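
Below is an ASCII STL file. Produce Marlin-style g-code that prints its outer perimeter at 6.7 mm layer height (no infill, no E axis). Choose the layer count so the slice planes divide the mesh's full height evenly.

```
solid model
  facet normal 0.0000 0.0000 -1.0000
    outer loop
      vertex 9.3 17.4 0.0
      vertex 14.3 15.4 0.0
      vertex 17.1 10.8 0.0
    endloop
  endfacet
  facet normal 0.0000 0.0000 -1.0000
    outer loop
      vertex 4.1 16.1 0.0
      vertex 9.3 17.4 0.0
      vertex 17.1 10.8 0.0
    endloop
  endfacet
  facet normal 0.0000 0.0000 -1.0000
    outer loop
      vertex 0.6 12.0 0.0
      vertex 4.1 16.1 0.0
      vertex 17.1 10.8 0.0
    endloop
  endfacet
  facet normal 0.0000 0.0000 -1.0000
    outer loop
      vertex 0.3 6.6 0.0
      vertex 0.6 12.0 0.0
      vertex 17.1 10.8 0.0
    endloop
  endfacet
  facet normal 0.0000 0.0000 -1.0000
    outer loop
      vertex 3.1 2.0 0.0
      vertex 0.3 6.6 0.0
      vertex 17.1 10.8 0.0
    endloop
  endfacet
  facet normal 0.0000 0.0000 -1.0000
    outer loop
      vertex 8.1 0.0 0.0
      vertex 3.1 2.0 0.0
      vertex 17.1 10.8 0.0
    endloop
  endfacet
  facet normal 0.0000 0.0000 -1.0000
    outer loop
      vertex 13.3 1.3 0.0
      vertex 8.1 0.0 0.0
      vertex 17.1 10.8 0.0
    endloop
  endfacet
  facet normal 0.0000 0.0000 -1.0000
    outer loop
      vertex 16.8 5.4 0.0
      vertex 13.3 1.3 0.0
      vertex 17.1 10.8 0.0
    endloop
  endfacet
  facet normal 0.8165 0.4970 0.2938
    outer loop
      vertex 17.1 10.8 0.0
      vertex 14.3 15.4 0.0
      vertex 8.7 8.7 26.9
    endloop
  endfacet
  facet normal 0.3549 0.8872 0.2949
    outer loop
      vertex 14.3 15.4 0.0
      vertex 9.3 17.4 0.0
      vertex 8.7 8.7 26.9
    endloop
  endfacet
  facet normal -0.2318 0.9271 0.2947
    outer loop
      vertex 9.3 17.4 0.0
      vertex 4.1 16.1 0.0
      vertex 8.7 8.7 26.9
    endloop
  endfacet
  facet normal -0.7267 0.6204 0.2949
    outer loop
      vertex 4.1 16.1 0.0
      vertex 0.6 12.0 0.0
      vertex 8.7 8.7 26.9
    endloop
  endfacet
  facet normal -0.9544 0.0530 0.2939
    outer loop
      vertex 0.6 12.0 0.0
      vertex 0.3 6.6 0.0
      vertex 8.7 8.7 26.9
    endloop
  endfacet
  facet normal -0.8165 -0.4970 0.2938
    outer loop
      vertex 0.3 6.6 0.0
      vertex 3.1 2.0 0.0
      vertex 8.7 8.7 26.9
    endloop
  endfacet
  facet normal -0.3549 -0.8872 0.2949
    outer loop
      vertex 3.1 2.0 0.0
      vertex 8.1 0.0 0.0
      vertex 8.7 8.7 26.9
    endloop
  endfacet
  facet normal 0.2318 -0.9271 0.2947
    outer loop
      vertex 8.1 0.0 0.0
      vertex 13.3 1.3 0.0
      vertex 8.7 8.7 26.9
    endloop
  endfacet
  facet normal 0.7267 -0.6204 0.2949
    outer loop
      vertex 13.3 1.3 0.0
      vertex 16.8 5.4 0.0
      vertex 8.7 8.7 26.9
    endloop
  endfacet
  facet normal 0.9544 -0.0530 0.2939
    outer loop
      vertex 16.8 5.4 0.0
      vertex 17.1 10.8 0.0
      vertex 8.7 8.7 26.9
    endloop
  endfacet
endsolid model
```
; perimeter-only toolpath
G21 ; units = mm
G90 ; absolute positioning
G28 ; home
; layer 1
G0 Z6.7
G0 X15.0 Y10.3
G1 X12.9 Y13.7
G1 X9.2 Y15.2
G1 X5.2 Y14.2
G1 X2.6 Y11.2
G1 X2.4 Y7.1
G1 X4.5 Y3.7
G1 X8.2 Y2.2
G1 X12.2 Y3.1
G1 X14.8 Y6.2
G1 X15.0 Y10.3
; layer 2
G0 Z13.4
G0 X12.9 Y9.8
G1 X11.5 Y12.1
G1 X9.0 Y13.0
G1 X6.4 Y12.4
G1 X4.6 Y10.3
G1 X4.5 Y7.6
G1 X5.9 Y5.3
G1 X8.4 Y4.3
G1 X11.0 Y5.0
G1 X12.8 Y7.0
G1 X12.9 Y9.8
; layer 3
G0 Z20.2
G0 X10.8 Y9.2
G1 X10.1 Y10.4
G1 X8.8 Y10.9
G1 X7.5 Y10.6
G1 X6.7 Y9.5
G1 X6.6 Y8.2
G1 X7.3 Y7.0
G1 X8.5 Y6.5
G1 X9.8 Y6.8
G1 X10.7 Y7.9
G1 X10.8 Y9.2
M2 ; end

The solid is a regular 10-sided pyramid, base circumscribed radius ≈ 8.7 mm, apex at z ≈ 26.9 mm. Slicing at Δz = 6.7 mm — 4 equal slices spanning the solid's height, so layer i sits at z = i·h/4 — gives 3 non-empty perimeters. Each is a 10-segment closed polygon; G0 lifts to the layer z and rapids to the start vertex, then G1 traces the edges. The cross-section shrinks linearly with z (the slice at the apex is degenerate and omitted).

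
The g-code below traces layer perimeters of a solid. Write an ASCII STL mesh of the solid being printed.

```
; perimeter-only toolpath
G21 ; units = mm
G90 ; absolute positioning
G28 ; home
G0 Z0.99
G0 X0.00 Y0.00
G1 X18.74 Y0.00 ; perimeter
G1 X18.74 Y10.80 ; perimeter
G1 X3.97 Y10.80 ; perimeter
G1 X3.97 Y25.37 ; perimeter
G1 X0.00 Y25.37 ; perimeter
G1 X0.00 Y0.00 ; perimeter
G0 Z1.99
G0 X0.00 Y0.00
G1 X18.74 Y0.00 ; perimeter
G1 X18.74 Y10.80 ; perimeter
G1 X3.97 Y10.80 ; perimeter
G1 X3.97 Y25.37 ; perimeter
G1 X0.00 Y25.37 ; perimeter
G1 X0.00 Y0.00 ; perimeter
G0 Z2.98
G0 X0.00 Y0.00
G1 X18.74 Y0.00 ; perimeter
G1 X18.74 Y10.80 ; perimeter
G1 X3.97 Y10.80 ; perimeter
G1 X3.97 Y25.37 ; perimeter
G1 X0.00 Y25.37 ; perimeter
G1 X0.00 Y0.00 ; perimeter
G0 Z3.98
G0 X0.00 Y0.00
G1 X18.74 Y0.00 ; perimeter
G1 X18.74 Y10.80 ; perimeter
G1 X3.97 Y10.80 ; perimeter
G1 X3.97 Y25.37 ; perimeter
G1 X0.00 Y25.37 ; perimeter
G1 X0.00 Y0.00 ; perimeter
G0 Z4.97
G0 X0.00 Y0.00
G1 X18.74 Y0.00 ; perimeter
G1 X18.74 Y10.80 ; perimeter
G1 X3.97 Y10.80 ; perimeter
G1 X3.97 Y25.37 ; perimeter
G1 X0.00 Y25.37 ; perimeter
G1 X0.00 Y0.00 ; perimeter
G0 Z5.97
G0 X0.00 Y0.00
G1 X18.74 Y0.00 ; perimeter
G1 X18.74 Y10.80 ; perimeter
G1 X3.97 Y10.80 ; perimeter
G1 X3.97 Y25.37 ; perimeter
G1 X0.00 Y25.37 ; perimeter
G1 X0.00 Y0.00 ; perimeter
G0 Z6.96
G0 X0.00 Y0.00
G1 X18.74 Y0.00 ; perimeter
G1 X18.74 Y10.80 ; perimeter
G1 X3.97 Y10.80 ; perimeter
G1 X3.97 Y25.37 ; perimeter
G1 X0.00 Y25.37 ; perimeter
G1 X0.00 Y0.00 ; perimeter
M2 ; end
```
solid part
  facet normal 0.0000 0.0000 -1.0000
    outer loop
      vertex 18.74 10.80 0.00
      vertex 18.74 0.00 0.00
      vertex 0.00 0.00 0.00
    endloop
  endfacet
  facet normal 0.0000 0.0000 -1.0000
    outer loop
      vertex 3.97 10.80 0.00
      vertex 18.74 10.80 0.00
      vertex 0.00 0.00 0.00
    endloop
  endfacet
  facet normal 0.0000 0.0000 -1.0000
    outer loop
      vertex 3.97 25.37 0.00
      vertex 3.97 10.80 0.00
      vertex 0.00 0.00 0.00
    endloop
  endfacet
  facet normal 0.0000 0.0000 -1.0000
    outer loop
      vertex 0.00 25.37 0.00
      vertex 3.97 25.37 0.00
      vertex 0.00 0.00 0.00
    endloop
  endfacet
  facet normal 0.0000 0.0000 1.0000
    outer loop
      vertex 0.00 0.00 6.96
      vertex 18.74 0.00 6.96
      vertex 18.74 10.80 6.96
    endloop
  endfacet
  facet normal 0.0000 0.0000 1.0000
    outer loop
      vertex 0.00 0.00 6.96
      vertex 18.74 10.80 6.96
      vertex 3.97 10.80 6.96
    endloop
  endfacet
  facet normal 0.0000 0.0000 1.0000
    outer loop
      vertex 0.00 0.00 6.96
      vertex 3.97 10.80 6.96
      vertex 3.97 25.37 6.96
    endloop
  endfacet
  facet normal 0.0000 0.0000 1.0000
    outer loop
      vertex 0.00 0.00 6.96
      vertex 3.97 25.37 6.96
      vertex 0.00 25.37 6.96
    endloop
  endfacet
  facet normal 0.0000 -1.0000 0.0000
    outer loop
      vertex 0.00 0.00 0.00
      vertex 18.74 0.00 0.00
      vertex 18.74 0.00 6.96
    endloop
  endfacet
  facet normal 0.0000 -1.0000 0.0000
    outer loop
      vertex 0.00 0.00 0.00
      vertex 18.74 0.00 6.96
      vertex 0.00 0.00 6.96
    endloop
  endfacet
  facet normal 1.0000 0.0000 0.0000
    outer loop
      vertex 18.74 0.00 0.00
      vertex 18.74 10.80 0.00
      vertex 18.74 10.80 6.96
    endloop
  endfacet
  facet normal 1.0000 0.0000 0.0000
    outer loop
      vertex 18.74 0.00 0.00
      vertex 18.74 10.80 6.96
      vertex 18.74 0.00 6.96
    endloop
  endfacet
  facet normal 0.0000 1.0000 0.0000
    outer loop
      vertex 18.74 10.80 0.00
      vertex 3.97 10.80 0.00
      vertex 3.97 10.80 6.96
    endloop
  endfacet
  facet normal 0.0000 1.0000 0.0000
    outer loop
      vertex 18.74 10.80 0.00
      vertex 3.97 10.80 6.96
      vertex 18.74 10.80 6.96
    endloop
  endfacet
  facet normal 1.0000 0.0000 0.0000
    outer loop
      vertex 3.97 10.80 0.00
      vertex 3.97 25.37 0.00
      vertex 3.97 25.37 6.96
    endloop
  endfacet
  facet normal 1.0000 0.0000 0.0000
    outer loop
      vertex 3.97 10.80 0.00
      vertex 3.97 25.37 6.96
      vertex 3.97 10.80 6.96
    endloop
  endfacet
  facet normal 0.0000 1.0000 0.0000
    outer loop
      vertex 3.97 25.37 0.00
      vertex 0.00 25.37 0.00
      vertex 0.00 25.37 6.96
    endloop
  endfacet
  facet normal 0.0000 1.0000 0.0000
    outer loop
      vertex 3.97 25.37 0.00
      vertex 0.00 25.37 6.96
      vertex 3.97 25.37 6.96
    endloop
  endfacet
  facet normal -1.0000 0.0000 0.0000
    outer loop
      vertex 0.00 25.37 0.00
      vertex 0.00 0.00 0.00
      vertex 0.00 0.00 6.96
    endloop
  endfacet
  facet normal -1.0000 0.0000 0.0000
    outer loop
      vertex 0.00 25.37 0.00
      vertex 0.00 0.00 6.96
      vertex 0.00 25.37 6.96
    endloop
  endfacet
endsolid part

The G0 Z moves step by Δz≈0.99 mm. Every layer's G1 loop is the same polygon, so the solid is a straight extrusion of it from z=0 to z≈6.96. Closing with flat bottom and top caps and triangulating gives 20 facets — an L-shaped prism: outer 18.7 × 25.4 mm, arm thicknesses ≈ 10.8 mm (horizontal) and 3.97 mm (vertical), extruded 6.96 mm in z.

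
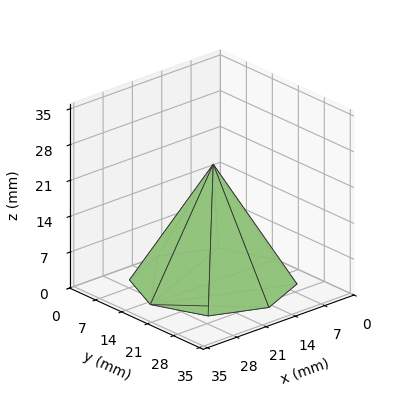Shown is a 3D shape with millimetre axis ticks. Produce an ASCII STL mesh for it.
Reading the render: the shape is a regular 8-sided pyramid, base circumscribed radius ≈ 15 mm, apex at z ≈ 23 mm (dimensions read to the nearest mm from the axis ticks). For the STL, each face is triangulated and given an outward normal.

solid part
  facet normal 0.0000 0.0000 -1.0000
    outer loop
      vertex 15.0 30.0 0.0
      vertex 25.6 25.6 0.0
      vertex 30.0 15.0 0.0
    endloop
  endfacet
  facet normal 0.0000 0.0000 -1.0000
    outer loop
      vertex 4.4 25.6 0.0
      vertex 15.0 30.0 0.0
      vertex 30.0 15.0 0.0
    endloop
  endfacet
  facet normal 0.0000 0.0000 -1.0000
    outer loop
      vertex 0.0 15.0 0.0
      vertex 4.4 25.6 0.0
      vertex 30.0 15.0 0.0
    endloop
  endfacet
  facet normal 0.0000 0.0000 -1.0000
    outer loop
      vertex 4.4 4.4 0.0
      vertex 0.0 15.0 0.0
      vertex 30.0 15.0 0.0
    endloop
  endfacet
  facet normal 0.0000 0.0000 -1.0000
    outer loop
      vertex 15.0 0.0 0.0
      vertex 4.4 4.4 0.0
      vertex 30.0 15.0 0.0
    endloop
  endfacet
  facet normal 0.0000 0.0000 -1.0000
    outer loop
      vertex 25.6 4.4 0.0
      vertex 15.0 0.0 0.0
      vertex 30.0 15.0 0.0
    endloop
  endfacet
  facet normal 0.7912 0.3284 0.5160
    outer loop
      vertex 30.0 15.0 0.0
      vertex 25.6 25.6 0.0
      vertex 15.0 15.0 23.0
    endloop
  endfacet
  facet normal 0.3284 0.7912 0.5160
    outer loop
      vertex 25.6 25.6 0.0
      vertex 15.0 30.0 0.0
      vertex 15.0 15.0 23.0
    endloop
  endfacet
  facet normal -0.3284 0.7912 0.5160
    outer loop
      vertex 15.0 30.0 0.0
      vertex 4.4 25.6 0.0
      vertex 15.0 15.0 23.0
    endloop
  endfacet
  facet normal -0.7912 0.3284 0.5160
    outer loop
      vertex 4.4 25.6 0.0
      vertex 0.0 15.0 0.0
      vertex 15.0 15.0 23.0
    endloop
  endfacet
  facet normal -0.7912 -0.3284 0.5160
    outer loop
      vertex 0.0 15.0 0.0
      vertex 4.4 4.4 0.0
      vertex 15.0 15.0 23.0
    endloop
  endfacet
  facet normal -0.3284 -0.7912 0.5160
    outer loop
      vertex 4.4 4.4 0.0
      vertex 15.0 0.0 0.0
      vertex 15.0 15.0 23.0
    endloop
  endfacet
  facet normal 0.3284 -0.7912 0.5160
    outer loop
      vertex 15.0 0.0 0.0
      vertex 25.6 4.4 0.0
      vertex 15.0 15.0 23.0
    endloop
  endfacet
  facet normal 0.7912 -0.3284 0.5160
    outer loop
      vertex 25.6 4.4 0.0
      vertex 30.0 15.0 0.0
      vertex 15.0 15.0 23.0
    endloop
  endfacet
endsolid part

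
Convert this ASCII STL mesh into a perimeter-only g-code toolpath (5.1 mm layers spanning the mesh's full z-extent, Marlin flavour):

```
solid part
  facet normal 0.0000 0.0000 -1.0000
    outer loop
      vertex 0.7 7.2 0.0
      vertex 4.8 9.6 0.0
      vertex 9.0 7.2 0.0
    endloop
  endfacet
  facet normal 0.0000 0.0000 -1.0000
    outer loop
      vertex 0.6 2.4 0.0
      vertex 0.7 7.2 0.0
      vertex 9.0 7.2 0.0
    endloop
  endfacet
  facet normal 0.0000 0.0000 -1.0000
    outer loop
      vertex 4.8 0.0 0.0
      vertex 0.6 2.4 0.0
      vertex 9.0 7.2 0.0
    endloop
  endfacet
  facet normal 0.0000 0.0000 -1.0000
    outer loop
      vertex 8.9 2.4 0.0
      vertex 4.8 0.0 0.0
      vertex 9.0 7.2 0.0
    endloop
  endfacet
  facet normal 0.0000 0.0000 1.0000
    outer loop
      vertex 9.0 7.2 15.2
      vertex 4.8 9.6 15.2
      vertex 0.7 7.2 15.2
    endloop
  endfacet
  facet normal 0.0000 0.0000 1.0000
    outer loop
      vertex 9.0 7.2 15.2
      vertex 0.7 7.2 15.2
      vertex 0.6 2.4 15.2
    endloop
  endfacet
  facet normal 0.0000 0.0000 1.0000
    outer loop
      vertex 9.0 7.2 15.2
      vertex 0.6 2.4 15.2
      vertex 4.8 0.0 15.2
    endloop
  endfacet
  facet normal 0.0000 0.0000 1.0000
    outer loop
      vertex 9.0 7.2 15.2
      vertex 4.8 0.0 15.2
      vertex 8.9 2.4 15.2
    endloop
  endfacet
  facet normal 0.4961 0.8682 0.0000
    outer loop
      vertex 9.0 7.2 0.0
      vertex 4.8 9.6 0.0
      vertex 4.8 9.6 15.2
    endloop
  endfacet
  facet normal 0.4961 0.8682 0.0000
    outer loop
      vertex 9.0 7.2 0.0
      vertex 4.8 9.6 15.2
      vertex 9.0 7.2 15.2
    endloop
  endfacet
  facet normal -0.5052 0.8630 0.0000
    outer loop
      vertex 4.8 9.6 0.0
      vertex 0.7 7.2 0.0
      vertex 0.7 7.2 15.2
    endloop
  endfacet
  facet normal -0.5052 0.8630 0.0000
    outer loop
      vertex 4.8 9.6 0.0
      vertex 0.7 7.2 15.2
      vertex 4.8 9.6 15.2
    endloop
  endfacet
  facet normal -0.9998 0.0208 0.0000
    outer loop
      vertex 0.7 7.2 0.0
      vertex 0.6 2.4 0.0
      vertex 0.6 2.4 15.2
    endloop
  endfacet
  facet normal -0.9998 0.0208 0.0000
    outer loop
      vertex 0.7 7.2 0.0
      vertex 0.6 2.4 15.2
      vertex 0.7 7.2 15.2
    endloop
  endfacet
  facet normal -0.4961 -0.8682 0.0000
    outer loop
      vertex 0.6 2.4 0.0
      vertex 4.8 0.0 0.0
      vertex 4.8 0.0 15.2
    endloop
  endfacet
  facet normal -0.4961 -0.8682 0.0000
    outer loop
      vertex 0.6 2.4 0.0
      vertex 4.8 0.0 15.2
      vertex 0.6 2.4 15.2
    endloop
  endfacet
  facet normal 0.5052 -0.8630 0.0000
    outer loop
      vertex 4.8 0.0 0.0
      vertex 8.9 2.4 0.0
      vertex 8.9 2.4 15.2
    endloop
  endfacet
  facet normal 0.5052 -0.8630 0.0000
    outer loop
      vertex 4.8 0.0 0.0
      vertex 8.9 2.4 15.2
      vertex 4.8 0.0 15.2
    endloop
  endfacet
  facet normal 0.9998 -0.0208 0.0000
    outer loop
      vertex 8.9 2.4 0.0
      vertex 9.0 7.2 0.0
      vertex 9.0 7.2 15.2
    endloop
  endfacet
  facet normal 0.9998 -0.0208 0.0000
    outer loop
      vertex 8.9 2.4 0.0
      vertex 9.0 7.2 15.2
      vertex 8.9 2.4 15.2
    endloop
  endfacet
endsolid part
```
; perimeter-only toolpath
G21 ; units = mm
G90 ; absolute positioning
G28 ; home
; layer 1
G0 Z5.1
G0 X9.0 Y7.2
G1 X4.8 Y9.6
G1 X0.7 Y7.2
G1 X0.6 Y2.4
G1 X4.8 Y0.0
G1 X8.9 Y2.4
G1 X9.0 Y7.2
; layer 2
G0 Z10.1
G0 X9.0 Y7.2
G1 X4.8 Y9.6
G1 X0.7 Y7.2
G1 X0.6 Y2.4
G1 X4.8 Y0.0
G1 X8.9 Y2.4
G1 X9.0 Y7.2
; layer 3
G0 Z15.2
G0 X9.0 Y7.2
G1 X4.8 Y9.6
G1 X0.7 Y7.2
G1 X0.6 Y2.4
G1 X4.8 Y0.0
G1 X8.9 Y2.4
G1 X9.0 Y7.2
M2 ; end

The solid is a regular 6-sided prism (a cylinder approximated with 6 flat sides), circumscribed radius ≈ 4.8 mm, height ≈ 15.2 mm. Slicing at Δz = 5.1 mm — 3 equal slices spanning the solid's height, so layer i sits at z = i·h/3 — gives 3 non-empty perimeters. Each is a 6-segment closed polygon; G0 lifts to the layer z and rapids to the start vertex, then G1 traces the edges.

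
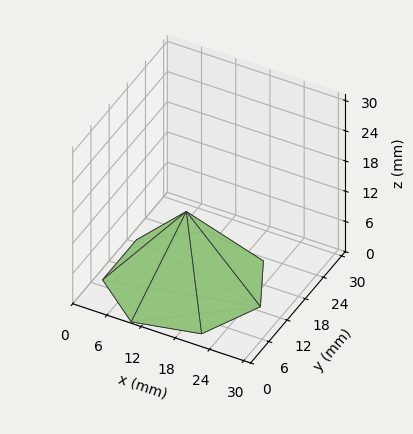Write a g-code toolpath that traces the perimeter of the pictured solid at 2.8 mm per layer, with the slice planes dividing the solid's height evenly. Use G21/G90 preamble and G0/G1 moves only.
Reading the render: the shape is a regular 7-sided pyramid, base circumscribed radius ≈ 13 mm, apex at z ≈ 14 mm (dimensions read to the nearest mm from the axis ticks). For the g-code, the solid's height is divided into equal slices at the stated Δz and each level perimeter traced with G1 moves after a G0 lift.

; perimeter-only toolpath
G21 ; units = mm
G90 ; absolute positioning
G28 ; home
; layer 1
G0 Z2.8
G0 X23.4 Y13.0
G1 X19.5 Y21.2
G1 X10.7 Y23.2
G1 X3.6 Y17.5
G1 X3.6 Y8.5
G1 X10.7 Y2.8
G1 X19.5 Y4.8
G1 X23.4 Y13.0
; layer 2
G0 Z5.6
G0 X20.8 Y13.0
G1 X17.9 Y19.1
G1 X11.3 Y20.6
G1 X6.0 Y16.4
G1 X6.0 Y9.6
G1 X11.3 Y5.4
G1 X17.9 Y6.9
G1 X20.8 Y13.0
; layer 3
G0 Z8.4
G0 X18.2 Y13.0
G1 X16.2 Y17.1
G1 X11.8 Y18.1
G1 X8.3 Y15.2
G1 X8.3 Y10.8
G1 X11.8 Y7.9
G1 X16.2 Y8.9
G1 X18.2 Y13.0
; layer 4
G0 Z11.2
G0 X15.6 Y13.0
G1 X14.6 Y15.0
G1 X12.4 Y15.5
G1 X10.7 Y14.1
G1 X10.7 Y11.9
G1 X12.4 Y10.5
G1 X14.6 Y11.0
G1 X15.6 Y13.0
M2 ; end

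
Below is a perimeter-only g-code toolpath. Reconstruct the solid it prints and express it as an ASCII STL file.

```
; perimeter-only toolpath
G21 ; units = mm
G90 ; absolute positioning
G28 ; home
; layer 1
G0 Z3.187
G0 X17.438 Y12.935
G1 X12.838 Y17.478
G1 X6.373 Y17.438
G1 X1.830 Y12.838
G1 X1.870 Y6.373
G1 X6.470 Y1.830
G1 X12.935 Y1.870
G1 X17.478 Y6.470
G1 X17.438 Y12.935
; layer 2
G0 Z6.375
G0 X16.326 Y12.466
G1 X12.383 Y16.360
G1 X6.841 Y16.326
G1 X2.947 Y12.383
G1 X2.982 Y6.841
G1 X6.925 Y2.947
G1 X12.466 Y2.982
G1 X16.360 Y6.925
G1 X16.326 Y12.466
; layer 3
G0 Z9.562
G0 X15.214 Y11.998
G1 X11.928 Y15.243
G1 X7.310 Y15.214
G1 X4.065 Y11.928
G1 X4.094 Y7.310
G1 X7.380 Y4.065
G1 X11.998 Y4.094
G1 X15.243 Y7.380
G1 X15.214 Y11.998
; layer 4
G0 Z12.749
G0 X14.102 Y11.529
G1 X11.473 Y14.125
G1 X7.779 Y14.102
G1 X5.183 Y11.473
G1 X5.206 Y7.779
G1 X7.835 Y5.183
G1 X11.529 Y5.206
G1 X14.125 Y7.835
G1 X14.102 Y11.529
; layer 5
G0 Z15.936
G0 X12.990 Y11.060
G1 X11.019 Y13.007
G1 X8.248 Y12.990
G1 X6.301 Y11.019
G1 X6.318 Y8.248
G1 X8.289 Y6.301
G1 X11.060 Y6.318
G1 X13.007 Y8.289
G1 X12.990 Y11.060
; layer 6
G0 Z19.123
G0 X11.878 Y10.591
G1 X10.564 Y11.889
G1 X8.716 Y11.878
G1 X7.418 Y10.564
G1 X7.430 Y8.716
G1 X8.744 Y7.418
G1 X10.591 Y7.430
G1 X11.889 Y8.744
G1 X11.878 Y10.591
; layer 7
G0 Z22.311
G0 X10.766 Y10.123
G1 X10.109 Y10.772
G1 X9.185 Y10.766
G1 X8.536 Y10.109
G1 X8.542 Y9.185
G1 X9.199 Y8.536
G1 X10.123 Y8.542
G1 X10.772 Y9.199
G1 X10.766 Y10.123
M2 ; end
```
solid part
  facet normal 0.0000 0.0000 -1.0000
    outer loop
      vertex 5.904 18.550 0.000
      vertex 13.293 18.596 0.000
      vertex 18.550 13.404 0.000
    endloop
  endfacet
  facet normal 0.0000 0.0000 -1.0000
    outer loop
      vertex 0.712 13.293 0.000
      vertex 5.904 18.550 0.000
      vertex 18.550 13.404 0.000
    endloop
  endfacet
  facet normal 0.0000 0.0000 -1.0000
    outer loop
      vertex 0.758 5.904 0.000
      vertex 0.712 13.293 0.000
      vertex 18.550 13.404 0.000
    endloop
  endfacet
  facet normal 0.0000 0.0000 -1.0000
    outer loop
      vertex 6.015 0.712 0.000
      vertex 0.758 5.904 0.000
      vertex 18.550 13.404 0.000
    endloop
  endfacet
  facet normal 0.0000 0.0000 -1.0000
    outer loop
      vertex 13.404 0.758 0.000
      vertex 6.015 0.712 0.000
      vertex 18.550 13.404 0.000
    endloop
  endfacet
  facet normal 0.0000 0.0000 -1.0000
    outer loop
      vertex 18.596 6.015 0.000
      vertex 13.404 0.758 0.000
      vertex 18.550 13.404 0.000
    endloop
  endfacet
  facet normal 0.6633 0.6716 0.3302
    outer loop
      vertex 18.550 13.404 0.000
      vertex 13.293 18.596 0.000
      vertex 9.654 9.654 25.498
    endloop
  endfacet
  facet normal -0.0059 0.9439 0.3302
    outer loop
      vertex 13.293 18.596 0.000
      vertex 5.904 18.550 0.000
      vertex 9.654 9.654 25.498
    endloop
  endfacet
  facet normal -0.6716 0.6633 0.3302
    outer loop
      vertex 5.904 18.550 0.000
      vertex 0.712 13.293 0.000
      vertex 9.654 9.654 25.498
    endloop
  endfacet
  facet normal -0.9439 -0.0059 0.3302
    outer loop
      vertex 0.712 13.293 0.000
      vertex 0.758 5.904 0.000
      vertex 9.654 9.654 25.498
    endloop
  endfacet
  facet normal -0.6633 -0.6716 0.3302
    outer loop
      vertex 0.758 5.904 0.000
      vertex 6.015 0.712 0.000
      vertex 9.654 9.654 25.498
    endloop
  endfacet
  facet normal 0.0059 -0.9439 0.3302
    outer loop
      vertex 6.015 0.712 0.000
      vertex 13.404 0.758 0.000
      vertex 9.654 9.654 25.498
    endloop
  endfacet
  facet normal 0.6716 -0.6633 0.3302
    outer loop
      vertex 13.404 0.758 0.000
      vertex 18.596 6.015 0.000
      vertex 9.654 9.654 25.498
    endloop
  endfacet
  facet normal 0.9439 0.0059 0.3302
    outer loop
      vertex 18.596 6.015 0.000
      vertex 18.550 13.404 0.000
      vertex 9.654 9.654 25.498
    endloop
  endfacet
endsolid part

The G0 Z moves step by Δz≈3.187 mm. The G1 loops shrink linearly with z, so the solid tapers from its base footprint up to z≈25.5. Closing with a flat bottom cap and the tapered top and triangulating gives 14 facets — a regular 8-sided pyramid, base circumscribed radius ≈ 9.65 mm, apex at z ≈ 25.5 mm.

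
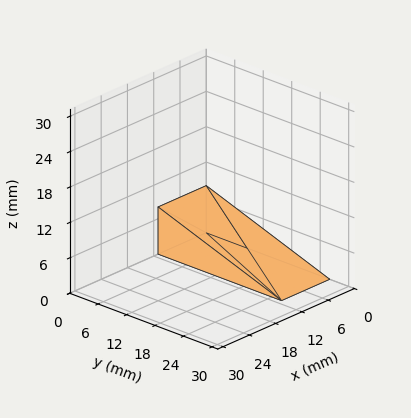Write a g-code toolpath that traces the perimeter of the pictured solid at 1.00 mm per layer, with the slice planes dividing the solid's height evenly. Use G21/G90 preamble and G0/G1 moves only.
Reading the render: the shape is a wedge (ramp): 11 × 26 mm base, rising to 8 mm along the y=0 edge and sloping linearly to z=0 at y=26 (dimensions read to the nearest mm from the axis ticks). For the g-code, the solid's height is divided into equal slices at the stated Δz and each level perimeter traced with G1 moves after a G0 lift.

; perimeter-only toolpath
G21 ; units = mm
G90 ; absolute positioning
G28 ; home
; layer 1
G0 Z1.00
G0 X0.00 Y0.00
G1 X11.00 Y0.00
G1 X11.00 Y22.75
G1 X0.00 Y22.75
G1 X0.00 Y0.00
; layer 2
G0 Z2.00
G0 X0.00 Y0.00
G1 X11.00 Y0.00
G1 X11.00 Y19.50
G1 X0.00 Y19.50
G1 X0.00 Y0.00
; layer 3
G0 Z3.00
G0 X0.00 Y0.00
G1 X11.00 Y0.00
G1 X11.00 Y16.25
G1 X0.00 Y16.25
G1 X0.00 Y0.00
; layer 4
G0 Z4.00
G0 X0.00 Y0.00
G1 X11.00 Y0.00
G1 X11.00 Y13.00
G1 X0.00 Y13.00
G1 X0.00 Y0.00
; layer 5
G0 Z5.00
G0 X0.00 Y0.00
G1 X11.00 Y0.00
G1 X11.00 Y9.75
G1 X0.00 Y9.75
G1 X0.00 Y0.00
; layer 6
G0 Z6.00
G0 X0.00 Y0.00
G1 X11.00 Y0.00
G1 X11.00 Y6.50
G1 X0.00 Y6.50
G1 X0.00 Y0.00
; layer 7
G0 Z7.00
G0 X0.00 Y0.00
G1 X11.00 Y0.00
G1 X11.00 Y3.25
G1 X0.00 Y3.25
G1 X0.00 Y0.00
M2 ; end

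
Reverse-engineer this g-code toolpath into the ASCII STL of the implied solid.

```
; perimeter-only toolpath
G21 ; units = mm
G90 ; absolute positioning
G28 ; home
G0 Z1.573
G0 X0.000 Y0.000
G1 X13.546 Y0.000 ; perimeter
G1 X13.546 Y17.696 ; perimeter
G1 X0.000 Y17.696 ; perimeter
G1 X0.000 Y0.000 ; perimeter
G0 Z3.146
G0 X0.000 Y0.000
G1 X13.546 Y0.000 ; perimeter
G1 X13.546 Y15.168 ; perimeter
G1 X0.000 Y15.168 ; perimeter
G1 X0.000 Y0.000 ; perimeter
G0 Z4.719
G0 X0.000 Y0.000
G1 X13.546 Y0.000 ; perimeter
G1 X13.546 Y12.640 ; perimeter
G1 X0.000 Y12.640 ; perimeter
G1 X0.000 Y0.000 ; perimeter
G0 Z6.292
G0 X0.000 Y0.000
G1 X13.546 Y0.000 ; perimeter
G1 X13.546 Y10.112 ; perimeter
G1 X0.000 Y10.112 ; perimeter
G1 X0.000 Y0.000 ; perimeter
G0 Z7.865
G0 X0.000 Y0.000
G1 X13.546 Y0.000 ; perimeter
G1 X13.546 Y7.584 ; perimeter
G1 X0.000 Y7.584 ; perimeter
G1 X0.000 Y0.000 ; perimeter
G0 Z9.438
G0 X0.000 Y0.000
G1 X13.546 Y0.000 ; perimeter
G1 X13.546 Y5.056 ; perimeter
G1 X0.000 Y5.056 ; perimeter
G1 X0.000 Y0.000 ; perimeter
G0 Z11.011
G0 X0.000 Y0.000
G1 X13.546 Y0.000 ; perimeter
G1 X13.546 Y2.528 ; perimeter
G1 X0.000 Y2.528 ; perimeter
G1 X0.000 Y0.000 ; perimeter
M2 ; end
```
solid part
  facet normal 0.0000 0.0000 -1.0000
    outer loop
      vertex 13.546 20.224 0.000
      vertex 13.546 0.000 0.000
      vertex 0.000 0.000 0.000
    endloop
  endfacet
  facet normal 0.0000 0.0000 -1.0000
    outer loop
      vertex 0.000 20.224 0.000
      vertex 13.546 20.224 0.000
      vertex 0.000 0.000 0.000
    endloop
  endfacet
  facet normal 0.0000 -1.0000 0.0000
    outer loop
      vertex 0.000 0.000 0.000
      vertex 13.546 0.000 0.000
      vertex 13.546 0.000 12.584
    endloop
  endfacet
  facet normal 0.0000 -1.0000 0.0000
    outer loop
      vertex 0.000 0.000 0.000
      vertex 13.546 0.000 12.584
      vertex 0.000 0.000 12.584
    endloop
  endfacet
  facet normal 0.0000 0.5283 0.8491
    outer loop
      vertex 0.000 0.000 12.584
      vertex 13.546 0.000 12.584
      vertex 13.546 20.224 0.000
    endloop
  endfacet
  facet normal 0.0000 0.5283 0.8491
    outer loop
      vertex 0.000 0.000 12.584
      vertex 13.546 20.224 0.000
      vertex 0.000 20.224 0.000
    endloop
  endfacet
  facet normal -1.0000 0.0000 0.0000
    outer loop
      vertex 0.000 0.000 12.584
      vertex 0.000 20.224 0.000
      vertex 0.000 0.000 0.000
    endloop
  endfacet
  facet normal 1.0000 0.0000 0.0000
    outer loop
      vertex 13.546 0.000 0.000
      vertex 13.546 20.224 0.000
      vertex 13.546 0.000 12.584
    endloop
  endfacet
endsolid part

The G0 Z moves step by Δz≈1.573 mm. The G1 loops shrink linearly with z, so the solid tapers from its base footprint up to z≈12.6. Closing with a flat bottom cap and the tapered top and triangulating gives 8 facets — a wedge (ramp): 13.5 × 20.2 mm base, rising to 12.6 mm along the y=0 edge and sloping linearly to z=0 at y=20.2.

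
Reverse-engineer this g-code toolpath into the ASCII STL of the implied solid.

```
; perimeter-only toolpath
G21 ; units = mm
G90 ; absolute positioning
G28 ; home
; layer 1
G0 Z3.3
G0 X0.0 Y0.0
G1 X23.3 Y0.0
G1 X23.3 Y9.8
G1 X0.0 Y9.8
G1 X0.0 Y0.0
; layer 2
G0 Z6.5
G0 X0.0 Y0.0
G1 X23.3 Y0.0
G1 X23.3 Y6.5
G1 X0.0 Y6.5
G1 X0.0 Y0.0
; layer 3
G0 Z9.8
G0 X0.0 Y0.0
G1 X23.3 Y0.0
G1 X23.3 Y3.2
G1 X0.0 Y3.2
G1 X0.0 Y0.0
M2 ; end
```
solid part
  facet normal 0.0000 0.0000 -1.0000
    outer loop
      vertex 23.3 13.0 0.0
      vertex 23.3 0.0 0.0
      vertex 0.0 0.0 0.0
    endloop
  endfacet
  facet normal 0.0000 0.0000 -1.0000
    outer loop
      vertex 0.0 13.0 0.0
      vertex 23.3 13.0 0.0
      vertex 0.0 0.0 0.0
    endloop
  endfacet
  facet normal 0.0000 -1.0000 0.0000
    outer loop
      vertex 0.0 0.0 0.0
      vertex 23.3 0.0 0.0
      vertex 23.3 0.0 13.1
    endloop
  endfacet
  facet normal 0.0000 -1.0000 0.0000
    outer loop
      vertex 0.0 0.0 0.0
      vertex 23.3 0.0 13.1
      vertex 0.0 0.0 13.1
    endloop
  endfacet
  facet normal 0.0000 0.7098 0.7044
    outer loop
      vertex 0.0 0.0 13.1
      vertex 23.3 0.0 13.1
      vertex 23.3 13.0 0.0
    endloop
  endfacet
  facet normal 0.0000 0.7098 0.7044
    outer loop
      vertex 0.0 0.0 13.1
      vertex 23.3 13.0 0.0
      vertex 0.0 13.0 0.0
    endloop
  endfacet
  facet normal -1.0000 0.0000 0.0000
    outer loop
      vertex 0.0 0.0 13.1
      vertex 0.0 13.0 0.0
      vertex 0.0 0.0 0.0
    endloop
  endfacet
  facet normal 1.0000 0.0000 0.0000
    outer loop
      vertex 23.3 0.0 0.0
      vertex 23.3 13.0 0.0
      vertex 23.3 0.0 13.1
    endloop
  endfacet
endsolid part

The G0 Z moves step by Δz≈3.3 mm. The G1 loops shrink linearly with z, so the solid tapers from its base footprint up to z≈13.1. Closing with a flat bottom cap and the tapered top and triangulating gives 8 facets — a wedge (ramp): 23.3 × 13 mm base, rising to 13.1 mm along the y=0 edge and sloping linearly to z=0 at y=13.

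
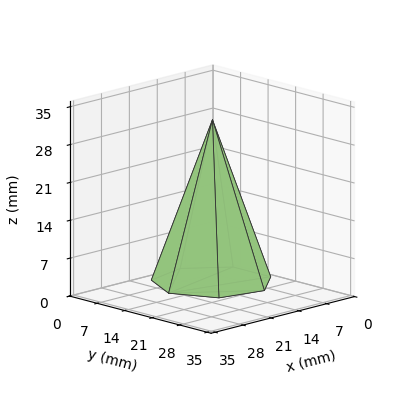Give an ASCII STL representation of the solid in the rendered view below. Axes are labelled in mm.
Reading the render: the shape is a regular 7-sided pyramid, base circumscribed radius ≈ 11 mm, apex at z ≈ 30 mm (dimensions read to the nearest mm from the axis ticks). For the STL, each face is triangulated and given an outward normal.

solid part
  facet normal 0.0000 0.0000 -1.0000
    outer loop
      vertex 8.55 21.72 0.00
      vertex 17.86 19.60 0.00
      vertex 22.00 11.00 0.00
    endloop
  endfacet
  facet normal 0.0000 0.0000 -1.0000
    outer loop
      vertex 1.09 15.77 0.00
      vertex 8.55 21.72 0.00
      vertex 22.00 11.00 0.00
    endloop
  endfacet
  facet normal 0.0000 0.0000 -1.0000
    outer loop
      vertex 1.09 6.23 0.00
      vertex 1.09 15.77 0.00
      vertex 22.00 11.00 0.00
    endloop
  endfacet
  facet normal 0.0000 0.0000 -1.0000
    outer loop
      vertex 8.55 0.28 0.00
      vertex 1.09 6.23 0.00
      vertex 22.00 11.00 0.00
    endloop
  endfacet
  facet normal 0.0000 0.0000 -1.0000
    outer loop
      vertex 17.86 2.40 0.00
      vertex 8.55 0.28 0.00
      vertex 22.00 11.00 0.00
    endloop
  endfacet
  facet normal 0.8555 0.4119 0.3137
    outer loop
      vertex 22.00 11.00 0.00
      vertex 17.86 19.60 0.00
      vertex 11.00 11.00 30.00
    endloop
  endfacet
  facet normal 0.2108 0.9258 0.3136
    outer loop
      vertex 17.86 19.60 0.00
      vertex 8.55 21.72 0.00
      vertex 11.00 11.00 30.00
    endloop
  endfacet
  facet normal -0.5921 0.7423 0.3136
    outer loop
      vertex 8.55 21.72 0.00
      vertex 1.09 15.77 0.00
      vertex 11.00 11.00 30.00
    endloop
  endfacet
  facet normal -0.9495 0.0000 0.3137
    outer loop
      vertex 1.09 15.77 0.00
      vertex 1.09 6.23 0.00
      vertex 11.00 11.00 30.00
    endloop
  endfacet
  facet normal -0.5921 -0.7423 0.3136
    outer loop
      vertex 1.09 6.23 0.00
      vertex 8.55 0.28 0.00
      vertex 11.00 11.00 30.00
    endloop
  endfacet
  facet normal 0.2108 -0.9258 0.3136
    outer loop
      vertex 8.55 0.28 0.00
      vertex 17.86 2.40 0.00
      vertex 11.00 11.00 30.00
    endloop
  endfacet
  facet normal 0.8555 -0.4119 0.3137
    outer loop
      vertex 17.86 2.40 0.00
      vertex 22.00 11.00 0.00
      vertex 11.00 11.00 30.00
    endloop
  endfacet
endsolid part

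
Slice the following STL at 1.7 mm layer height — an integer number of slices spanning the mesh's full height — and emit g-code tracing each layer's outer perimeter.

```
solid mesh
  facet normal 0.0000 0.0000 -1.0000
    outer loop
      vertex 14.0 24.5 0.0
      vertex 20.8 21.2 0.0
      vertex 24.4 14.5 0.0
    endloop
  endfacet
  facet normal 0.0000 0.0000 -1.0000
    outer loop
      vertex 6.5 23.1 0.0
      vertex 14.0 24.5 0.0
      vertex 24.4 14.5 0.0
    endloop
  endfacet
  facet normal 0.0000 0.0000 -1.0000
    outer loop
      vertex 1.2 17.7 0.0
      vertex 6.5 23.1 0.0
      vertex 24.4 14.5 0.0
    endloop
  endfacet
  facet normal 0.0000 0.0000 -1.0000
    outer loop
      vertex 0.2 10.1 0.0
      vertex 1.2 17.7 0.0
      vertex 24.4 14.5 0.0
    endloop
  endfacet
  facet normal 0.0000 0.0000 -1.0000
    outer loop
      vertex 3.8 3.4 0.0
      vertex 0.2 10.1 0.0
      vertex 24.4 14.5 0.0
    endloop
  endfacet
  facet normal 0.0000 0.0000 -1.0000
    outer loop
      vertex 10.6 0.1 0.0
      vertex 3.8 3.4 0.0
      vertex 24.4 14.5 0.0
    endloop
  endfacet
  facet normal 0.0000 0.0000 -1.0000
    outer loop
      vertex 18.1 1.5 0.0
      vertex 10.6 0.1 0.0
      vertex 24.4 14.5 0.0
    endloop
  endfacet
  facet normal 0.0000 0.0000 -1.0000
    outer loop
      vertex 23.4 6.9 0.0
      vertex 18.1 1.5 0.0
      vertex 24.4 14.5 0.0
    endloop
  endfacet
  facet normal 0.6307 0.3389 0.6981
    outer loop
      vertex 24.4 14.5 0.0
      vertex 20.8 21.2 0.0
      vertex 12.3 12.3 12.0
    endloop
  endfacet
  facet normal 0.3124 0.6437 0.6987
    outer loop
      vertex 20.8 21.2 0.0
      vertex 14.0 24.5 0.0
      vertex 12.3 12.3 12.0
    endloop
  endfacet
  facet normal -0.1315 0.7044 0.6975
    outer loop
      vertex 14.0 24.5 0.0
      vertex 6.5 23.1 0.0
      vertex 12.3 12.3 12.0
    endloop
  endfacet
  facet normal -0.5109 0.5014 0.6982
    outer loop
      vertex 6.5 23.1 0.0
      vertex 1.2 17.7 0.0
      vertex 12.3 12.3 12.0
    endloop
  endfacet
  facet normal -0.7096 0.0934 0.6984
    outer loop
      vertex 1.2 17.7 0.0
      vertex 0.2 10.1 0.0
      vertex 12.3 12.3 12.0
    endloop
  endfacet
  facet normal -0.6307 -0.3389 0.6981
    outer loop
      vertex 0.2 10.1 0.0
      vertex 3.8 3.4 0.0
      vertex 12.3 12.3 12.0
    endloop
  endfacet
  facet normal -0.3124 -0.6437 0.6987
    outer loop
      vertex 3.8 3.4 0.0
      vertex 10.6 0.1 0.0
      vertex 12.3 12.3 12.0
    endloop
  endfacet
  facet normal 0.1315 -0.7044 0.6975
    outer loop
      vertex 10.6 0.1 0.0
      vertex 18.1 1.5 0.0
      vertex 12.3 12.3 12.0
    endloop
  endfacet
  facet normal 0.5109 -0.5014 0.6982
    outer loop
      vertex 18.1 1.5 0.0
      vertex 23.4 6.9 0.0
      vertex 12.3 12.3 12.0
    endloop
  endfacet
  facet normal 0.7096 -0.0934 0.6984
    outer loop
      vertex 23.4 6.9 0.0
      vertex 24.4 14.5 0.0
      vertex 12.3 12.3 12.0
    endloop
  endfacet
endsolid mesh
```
; perimeter-only toolpath
G21 ; units = mm
G90 ; absolute positioning
G28 ; home
; layer 1
G0 Z1.7
G0 X22.7 Y14.2
G1 X19.6 Y19.9
G1 X13.8 Y22.8
G1 X7.3 Y21.6
G1 X2.8 Y16.9
G1 X1.9 Y10.4
G1 X5.0 Y4.7
G1 X10.8 Y1.8
G1 X17.3 Y3.0
G1 X21.8 Y7.7
G1 X22.7 Y14.2
; layer 2
G0 Z3.4
G0 X20.9 Y13.9
G1 X18.4 Y18.7
G1 X13.5 Y21.0
G1 X8.2 Y20.0
G1 X4.4 Y16.2
G1 X3.7 Y10.7
G1 X6.2 Y5.9
G1 X11.1 Y3.6
G1 X16.4 Y4.6
G1 X20.2 Y8.4
G1 X20.9 Y13.9
; layer 3
G0 Z5.1
G0 X19.2 Y13.6
G1 X17.2 Y17.4
G1 X13.3 Y19.3
G1 X9.0 Y18.5
G1 X6.0 Y15.4
G1 X5.4 Y11.0
G1 X7.4 Y7.2
G1 X11.3 Y5.3
G1 X15.6 Y6.1
G1 X18.6 Y9.2
G1 X19.2 Y13.6
; layer 4
G0 Z6.9
G0 X17.5 Y13.2
G1 X15.9 Y16.1
G1 X13.0 Y17.5
G1 X9.8 Y16.9
G1 X7.5 Y14.6
G1 X7.1 Y11.4
G1 X8.7 Y8.5
G1 X11.6 Y7.1
G1 X14.8 Y7.7
G1 X17.1 Y10.0
G1 X17.5 Y13.2
; layer 5
G0 Z8.6
G0 X15.8 Y12.9
G1 X14.7 Y14.8
G1 X12.8 Y15.8
G1 X10.6 Y15.4
G1 X9.1 Y13.8
G1 X8.8 Y11.7
G1 X9.9 Y9.8
G1 X11.8 Y8.8
G1 X14.0 Y9.2
G1 X15.5 Y10.8
G1 X15.8 Y12.9
; layer 6
G0 Z10.3
G0 X14.0 Y12.6
G1 X13.5 Y13.6
G1 X12.5 Y14.0
G1 X11.5 Y13.8
G1 X10.7 Y13.1
G1 X10.6 Y12.0
G1 X11.1 Y11.0
G1 X12.1 Y10.6
G1 X13.1 Y10.8
G1 X13.9 Y11.5
G1 X14.0 Y12.6
M2 ; end

The solid is a regular 10-sided pyramid, base circumscribed radius ≈ 12.3 mm, apex at z ≈ 12 mm. Slicing at Δz = 1.7 mm — 7 equal slices spanning the solid's height, so layer i sits at z = i·h/7 — gives 6 non-empty perimeters. Each is a 10-segment closed polygon; G0 lifts to the layer z and rapids to the start vertex, then G1 traces the edges. The cross-section shrinks linearly with z (the slice at the apex is degenerate and omitted).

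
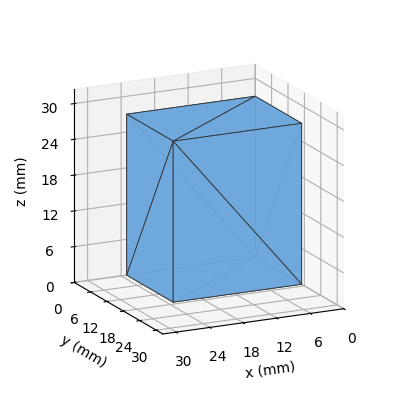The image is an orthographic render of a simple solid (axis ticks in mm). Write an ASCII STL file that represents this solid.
Reading the render: the shape is a rectangular box, roughly 23 × 17 mm footprint and 27 mm tall (dimensions read to the nearest mm from the axis ticks). For the STL, each face is triangulated and given an outward normal.

solid part
  facet normal 0.0000 0.0000 -1.0000
    outer loop
      vertex 23.00 17.00 0.00
      vertex 23.00 0.00 0.00
      vertex 0.00 0.00 0.00
    endloop
  endfacet
  facet normal 0.0000 0.0000 -1.0000
    outer loop
      vertex 0.00 17.00 0.00
      vertex 23.00 17.00 0.00
      vertex 0.00 0.00 0.00
    endloop
  endfacet
  facet normal 0.0000 0.0000 1.0000
    outer loop
      vertex 0.00 0.00 27.00
      vertex 23.00 0.00 27.00
      vertex 23.00 17.00 27.00
    endloop
  endfacet
  facet normal 0.0000 0.0000 1.0000
    outer loop
      vertex 0.00 0.00 27.00
      vertex 23.00 17.00 27.00
      vertex 0.00 17.00 27.00
    endloop
  endfacet
  facet normal 0.0000 -1.0000 0.0000
    outer loop
      vertex 0.00 0.00 0.00
      vertex 23.00 0.00 0.00
      vertex 23.00 0.00 27.00
    endloop
  endfacet
  facet normal 0.0000 -1.0000 0.0000
    outer loop
      vertex 0.00 0.00 0.00
      vertex 23.00 0.00 27.00
      vertex 0.00 0.00 27.00
    endloop
  endfacet
  facet normal 0.0000 1.0000 0.0000
    outer loop
      vertex 23.00 17.00 27.00
      vertex 23.00 17.00 0.00
      vertex 0.00 17.00 0.00
    endloop
  endfacet
  facet normal 0.0000 1.0000 0.0000
    outer loop
      vertex 0.00 17.00 27.00
      vertex 23.00 17.00 27.00
      vertex 0.00 17.00 0.00
    endloop
  endfacet
  facet normal -1.0000 0.0000 0.0000
    outer loop
      vertex 0.00 17.00 27.00
      vertex 0.00 17.00 0.00
      vertex 0.00 0.00 0.00
    endloop
  endfacet
  facet normal -1.0000 0.0000 0.0000
    outer loop
      vertex 0.00 0.00 27.00
      vertex 0.00 17.00 27.00
      vertex 0.00 0.00 0.00
    endloop
  endfacet
  facet normal 1.0000 0.0000 0.0000
    outer loop
      vertex 23.00 0.00 0.00
      vertex 23.00 17.00 0.00
      vertex 23.00 17.00 27.00
    endloop
  endfacet
  facet normal 1.0000 0.0000 0.0000
    outer loop
      vertex 23.00 0.00 0.00
      vertex 23.00 17.00 27.00
      vertex 23.00 0.00 27.00
    endloop
  endfacet
endsolid part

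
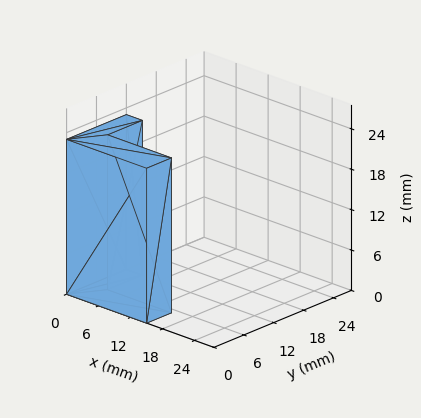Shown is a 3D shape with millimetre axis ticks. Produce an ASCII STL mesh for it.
Reading the render: the shape is an L-shaped prism: outer 15 × 12 mm, arm thicknesses ≈ 5 mm (horizontal) and 3 mm (vertical), extruded 23 mm in z (dimensions read to the nearest mm from the axis ticks). For the STL, each face is triangulated and given an outward normal.

solid part
  facet normal 0.0000 0.0000 -1.0000
    outer loop
      vertex 15.0 5.0 0.0
      vertex 15.0 0.0 0.0
      vertex 0.0 0.0 0.0
    endloop
  endfacet
  facet normal 0.0000 0.0000 -1.0000
    outer loop
      vertex 3.0 5.0 0.0
      vertex 15.0 5.0 0.0
      vertex 0.0 0.0 0.0
    endloop
  endfacet
  facet normal 0.0000 0.0000 -1.0000
    outer loop
      vertex 3.0 12.0 0.0
      vertex 3.0 5.0 0.0
      vertex 0.0 0.0 0.0
    endloop
  endfacet
  facet normal 0.0000 0.0000 -1.0000
    outer loop
      vertex 0.0 12.0 0.0
      vertex 3.0 12.0 0.0
      vertex 0.0 0.0 0.0
    endloop
  endfacet
  facet normal 0.0000 0.0000 1.0000
    outer loop
      vertex 0.0 0.0 23.0
      vertex 15.0 0.0 23.0
      vertex 15.0 5.0 23.0
    endloop
  endfacet
  facet normal 0.0000 0.0000 1.0000
    outer loop
      vertex 0.0 0.0 23.0
      vertex 15.0 5.0 23.0
      vertex 3.0 5.0 23.0
    endloop
  endfacet
  facet normal 0.0000 0.0000 1.0000
    outer loop
      vertex 0.0 0.0 23.0
      vertex 3.0 5.0 23.0
      vertex 3.0 12.0 23.0
    endloop
  endfacet
  facet normal 0.0000 0.0000 1.0000
    outer loop
      vertex 0.0 0.0 23.0
      vertex 3.0 12.0 23.0
      vertex 0.0 12.0 23.0
    endloop
  endfacet
  facet normal 0.0000 -1.0000 0.0000
    outer loop
      vertex 0.0 0.0 0.0
      vertex 15.0 0.0 0.0
      vertex 15.0 0.0 23.0
    endloop
  endfacet
  facet normal 0.0000 -1.0000 0.0000
    outer loop
      vertex 0.0 0.0 0.0
      vertex 15.0 0.0 23.0
      vertex 0.0 0.0 23.0
    endloop
  endfacet
  facet normal 1.0000 0.0000 0.0000
    outer loop
      vertex 15.0 0.0 0.0
      vertex 15.0 5.0 0.0
      vertex 15.0 5.0 23.0
    endloop
  endfacet
  facet normal 1.0000 0.0000 0.0000
    outer loop
      vertex 15.0 0.0 0.0
      vertex 15.0 5.0 23.0
      vertex 15.0 0.0 23.0
    endloop
  endfacet
  facet normal 0.0000 1.0000 0.0000
    outer loop
      vertex 15.0 5.0 0.0
      vertex 3.0 5.0 0.0
      vertex 3.0 5.0 23.0
    endloop
  endfacet
  facet normal 0.0000 1.0000 0.0000
    outer loop
      vertex 15.0 5.0 0.0
      vertex 3.0 5.0 23.0
      vertex 15.0 5.0 23.0
    endloop
  endfacet
  facet normal 1.0000 0.0000 0.0000
    outer loop
      vertex 3.0 5.0 0.0
      vertex 3.0 12.0 0.0
      vertex 3.0 12.0 23.0
    endloop
  endfacet
  facet normal 1.0000 0.0000 0.0000
    outer loop
      vertex 3.0 5.0 0.0
      vertex 3.0 12.0 23.0
      vertex 3.0 5.0 23.0
    endloop
  endfacet
  facet normal 0.0000 1.0000 0.0000
    outer loop
      vertex 3.0 12.0 0.0
      vertex 0.0 12.0 0.0
      vertex 0.0 12.0 23.0
    endloop
  endfacet
  facet normal 0.0000 1.0000 0.0000
    outer loop
      vertex 3.0 12.0 0.0
      vertex 0.0 12.0 23.0
      vertex 3.0 12.0 23.0
    endloop
  endfacet
  facet normal -1.0000 0.0000 0.0000
    outer loop
      vertex 0.0 12.0 0.0
      vertex 0.0 0.0 0.0
      vertex 0.0 0.0 23.0
    endloop
  endfacet
  facet normal -1.0000 0.0000 0.0000
    outer loop
      vertex 0.0 12.0 0.0
      vertex 0.0 0.0 23.0
      vertex 0.0 12.0 23.0
    endloop
  endfacet
endsolid part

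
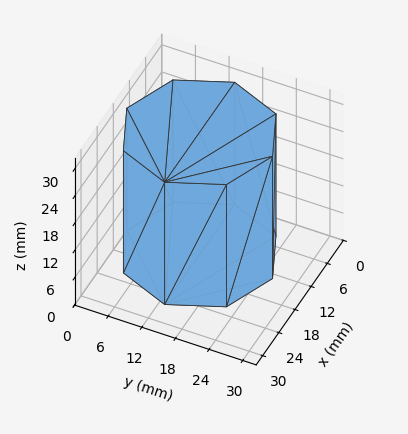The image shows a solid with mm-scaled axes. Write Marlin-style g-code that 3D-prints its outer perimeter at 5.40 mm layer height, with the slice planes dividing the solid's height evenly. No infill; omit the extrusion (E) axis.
Reading the render: the shape is a regular 8-sided prism (a cylinder approximated with 8 flat sides), circumscribed radius ≈ 13 mm, height ≈ 27 mm (dimensions read to the nearest mm from the axis ticks). For the g-code, the solid's height is divided into equal slices at the stated Δz and each level perimeter traced with G1 moves after a G0 lift.

; perimeter-only toolpath
G21 ; units = mm
G90 ; absolute positioning
G28 ; home
; layer 1
G0 Z5.40
G0 X26.00 Y13.00
G1 X22.19 Y22.19
G1 X13.00 Y26.00
G1 X3.81 Y22.19
G1 X0.00 Y13.00
G1 X3.81 Y3.81
G1 X13.00 Y0.00
G1 X22.19 Y3.81
G1 X26.00 Y13.00
; layer 2
G0 Z10.80
G0 X26.00 Y13.00
G1 X22.19 Y22.19
G1 X13.00 Y26.00
G1 X3.81 Y22.19
G1 X0.00 Y13.00
G1 X3.81 Y3.81
G1 X13.00 Y0.00
G1 X22.19 Y3.81
G1 X26.00 Y13.00
; layer 3
G0 Z16.20
G0 X26.00 Y13.00
G1 X22.19 Y22.19
G1 X13.00 Y26.00
G1 X3.81 Y22.19
G1 X0.00 Y13.00
G1 X3.81 Y3.81
G1 X13.00 Y0.00
G1 X22.19 Y3.81
G1 X26.00 Y13.00
; layer 4
G0 Z21.60
G0 X26.00 Y13.00
G1 X22.19 Y22.19
G1 X13.00 Y26.00
G1 X3.81 Y22.19
G1 X0.00 Y13.00
G1 X3.81 Y3.81
G1 X13.00 Y0.00
G1 X22.19 Y3.81
G1 X26.00 Y13.00
; layer 5
G0 Z27.00
G0 X26.00 Y13.00
G1 X22.19 Y22.19
G1 X13.00 Y26.00
G1 X3.81 Y22.19
G1 X0.00 Y13.00
G1 X3.81 Y3.81
G1 X13.00 Y0.00
G1 X22.19 Y3.81
G1 X26.00 Y13.00
M2 ; end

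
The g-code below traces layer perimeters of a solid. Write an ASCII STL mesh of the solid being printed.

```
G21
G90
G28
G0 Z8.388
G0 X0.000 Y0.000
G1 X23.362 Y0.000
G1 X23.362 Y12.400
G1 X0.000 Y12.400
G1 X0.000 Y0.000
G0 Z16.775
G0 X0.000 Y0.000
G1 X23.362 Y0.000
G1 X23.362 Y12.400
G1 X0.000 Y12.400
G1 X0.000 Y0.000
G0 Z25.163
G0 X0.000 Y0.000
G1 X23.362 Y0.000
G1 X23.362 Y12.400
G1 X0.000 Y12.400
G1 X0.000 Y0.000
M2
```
solid part
  facet normal 0.0000 0.0000 -1.0000
    outer loop
      vertex 23.362 12.400 0.000
      vertex 23.362 0.000 0.000
      vertex 0.000 0.000 0.000
    endloop
  endfacet
  facet normal 0.0000 0.0000 -1.0000
    outer loop
      vertex 0.000 12.400 0.000
      vertex 23.362 12.400 0.000
      vertex 0.000 0.000 0.000
    endloop
  endfacet
  facet normal 0.0000 0.0000 1.0000
    outer loop
      vertex 0.000 0.000 25.163
      vertex 23.362 0.000 25.163
      vertex 23.362 12.400 25.163
    endloop
  endfacet
  facet normal 0.0000 0.0000 1.0000
    outer loop
      vertex 0.000 0.000 25.163
      vertex 23.362 12.400 25.163
      vertex 0.000 12.400 25.163
    endloop
  endfacet
  facet normal 0.0000 -1.0000 0.0000
    outer loop
      vertex 0.000 0.000 0.000
      vertex 23.362 0.000 0.000
      vertex 23.362 0.000 25.163
    endloop
  endfacet
  facet normal 0.0000 -1.0000 0.0000
    outer loop
      vertex 0.000 0.000 0.000
      vertex 23.362 0.000 25.163
      vertex 0.000 0.000 25.163
    endloop
  endfacet
  facet normal 0.0000 1.0000 0.0000
    outer loop
      vertex 23.362 12.400 25.163
      vertex 23.362 12.400 0.000
      vertex 0.000 12.400 0.000
    endloop
  endfacet
  facet normal 0.0000 1.0000 0.0000
    outer loop
      vertex 0.000 12.400 25.163
      vertex 23.362 12.400 25.163
      vertex 0.000 12.400 0.000
    endloop
  endfacet
  facet normal -1.0000 0.0000 0.0000
    outer loop
      vertex 0.000 12.400 25.163
      vertex 0.000 12.400 0.000
      vertex 0.000 0.000 0.000
    endloop
  endfacet
  facet normal -1.0000 0.0000 0.0000
    outer loop
      vertex 0.000 0.000 25.163
      vertex 0.000 12.400 25.163
      vertex 0.000 0.000 0.000
    endloop
  endfacet
  facet normal 1.0000 0.0000 0.0000
    outer loop
      vertex 23.362 0.000 0.000
      vertex 23.362 12.400 0.000
      vertex 23.362 12.400 25.163
    endloop
  endfacet
  facet normal 1.0000 0.0000 0.0000
    outer loop
      vertex 23.362 0.000 0.000
      vertex 23.362 12.400 25.163
      vertex 23.362 0.000 25.163
    endloop
  endfacet
endsolid part

The G0 Z moves step by Δz≈8.388 mm. Every layer's G1 loop is the same polygon, so the solid is a straight extrusion of it from z=0 to z≈25.2. Closing with flat bottom and top caps and triangulating gives 12 facets — a rectangular box, roughly 23.4 × 12.4 mm footprint and 25.2 mm tall.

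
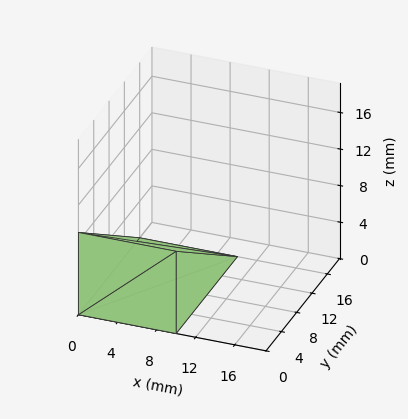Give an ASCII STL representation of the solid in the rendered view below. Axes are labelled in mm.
Reading the render: the shape is a wedge (ramp): 10 × 16 mm base, rising to 9 mm along the y=0 edge and sloping linearly to z=0 at y=16 (dimensions read to the nearest mm from the axis ticks). For the STL, each face is triangulated and given an outward normal.

solid part
  facet normal 0.0000 0.0000 -1.0000
    outer loop
      vertex 10.00 16.00 0.00
      vertex 10.00 0.00 0.00
      vertex 0.00 0.00 0.00
    endloop
  endfacet
  facet normal 0.0000 0.0000 -1.0000
    outer loop
      vertex 0.00 16.00 0.00
      vertex 10.00 16.00 0.00
      vertex 0.00 0.00 0.00
    endloop
  endfacet
  facet normal 0.0000 -1.0000 0.0000
    outer loop
      vertex 0.00 0.00 0.00
      vertex 10.00 0.00 0.00
      vertex 10.00 0.00 9.00
    endloop
  endfacet
  facet normal 0.0000 -1.0000 0.0000
    outer loop
      vertex 0.00 0.00 0.00
      vertex 10.00 0.00 9.00
      vertex 0.00 0.00 9.00
    endloop
  endfacet
  facet normal 0.0000 0.4903 0.8716
    outer loop
      vertex 0.00 0.00 9.00
      vertex 10.00 0.00 9.00
      vertex 10.00 16.00 0.00
    endloop
  endfacet
  facet normal 0.0000 0.4903 0.8716
    outer loop
      vertex 0.00 0.00 9.00
      vertex 10.00 16.00 0.00
      vertex 0.00 16.00 0.00
    endloop
  endfacet
  facet normal -1.0000 0.0000 0.0000
    outer loop
      vertex 0.00 0.00 9.00
      vertex 0.00 16.00 0.00
      vertex 0.00 0.00 0.00
    endloop
  endfacet
  facet normal 1.0000 0.0000 0.0000
    outer loop
      vertex 10.00 0.00 0.00
      vertex 10.00 16.00 0.00
      vertex 10.00 0.00 9.00
    endloop
  endfacet
endsolid part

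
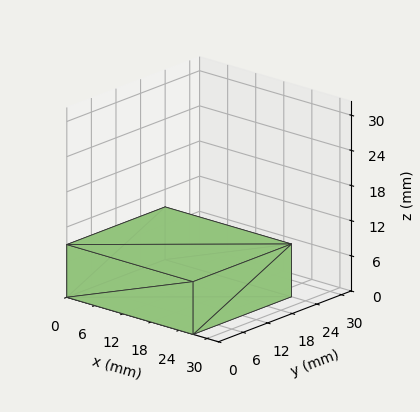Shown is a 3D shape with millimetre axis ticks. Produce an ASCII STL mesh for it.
Reading the render: the shape is a rectangular box, roughly 27 × 24 mm footprint and 9 mm tall (dimensions read to the nearest mm from the axis ticks). For the STL, each face is triangulated and given an outward normal.

solid part
  facet normal 0.0000 0.0000 -1.0000
    outer loop
      vertex 27.00 24.00 0.00
      vertex 27.00 0.00 0.00
      vertex 0.00 0.00 0.00
    endloop
  endfacet
  facet normal 0.0000 0.0000 -1.0000
    outer loop
      vertex 0.00 24.00 0.00
      vertex 27.00 24.00 0.00
      vertex 0.00 0.00 0.00
    endloop
  endfacet
  facet normal 0.0000 0.0000 1.0000
    outer loop
      vertex 0.00 0.00 9.00
      vertex 27.00 0.00 9.00
      vertex 27.00 24.00 9.00
    endloop
  endfacet
  facet normal 0.0000 0.0000 1.0000
    outer loop
      vertex 0.00 0.00 9.00
      vertex 27.00 24.00 9.00
      vertex 0.00 24.00 9.00
    endloop
  endfacet
  facet normal 0.0000 -1.0000 0.0000
    outer loop
      vertex 0.00 0.00 0.00
      vertex 27.00 0.00 0.00
      vertex 27.00 0.00 9.00
    endloop
  endfacet
  facet normal 0.0000 -1.0000 0.0000
    outer loop
      vertex 0.00 0.00 0.00
      vertex 27.00 0.00 9.00
      vertex 0.00 0.00 9.00
    endloop
  endfacet
  facet normal 0.0000 1.0000 0.0000
    outer loop
      vertex 27.00 24.00 9.00
      vertex 27.00 24.00 0.00
      vertex 0.00 24.00 0.00
    endloop
  endfacet
  facet normal 0.0000 1.0000 0.0000
    outer loop
      vertex 0.00 24.00 9.00
      vertex 27.00 24.00 9.00
      vertex 0.00 24.00 0.00
    endloop
  endfacet
  facet normal -1.0000 0.0000 0.0000
    outer loop
      vertex 0.00 24.00 9.00
      vertex 0.00 24.00 0.00
      vertex 0.00 0.00 0.00
    endloop
  endfacet
  facet normal -1.0000 0.0000 0.0000
    outer loop
      vertex 0.00 0.00 9.00
      vertex 0.00 24.00 9.00
      vertex 0.00 0.00 0.00
    endloop
  endfacet
  facet normal 1.0000 0.0000 0.0000
    outer loop
      vertex 27.00 0.00 0.00
      vertex 27.00 24.00 0.00
      vertex 27.00 24.00 9.00
    endloop
  endfacet
  facet normal 1.0000 0.0000 0.0000
    outer loop
      vertex 27.00 0.00 0.00
      vertex 27.00 24.00 9.00
      vertex 27.00 0.00 9.00
    endloop
  endfacet
endsolid part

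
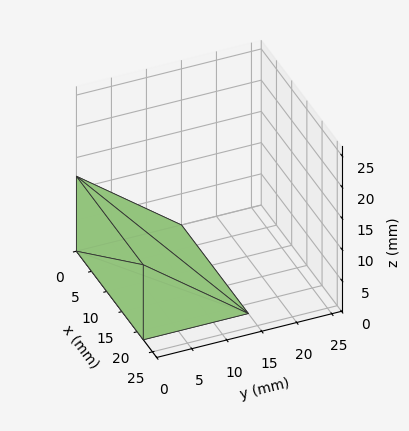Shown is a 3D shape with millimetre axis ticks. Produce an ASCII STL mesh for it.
Reading the render: the shape is a wedge (ramp): 22 × 15 mm base, rising to 12 mm along the y=0 edge and sloping linearly to z=0 at y=15 (dimensions read to the nearest mm from the axis ticks). For the STL, each face is triangulated and given an outward normal.

solid part
  facet normal 0.0000 0.0000 -1.0000
    outer loop
      vertex 22.000 15.000 0.000
      vertex 22.000 0.000 0.000
      vertex 0.000 0.000 0.000
    endloop
  endfacet
  facet normal 0.0000 0.0000 -1.0000
    outer loop
      vertex 0.000 15.000 0.000
      vertex 22.000 15.000 0.000
      vertex 0.000 0.000 0.000
    endloop
  endfacet
  facet normal 0.0000 -1.0000 0.0000
    outer loop
      vertex 0.000 0.000 0.000
      vertex 22.000 0.000 0.000
      vertex 22.000 0.000 12.000
    endloop
  endfacet
  facet normal 0.0000 -1.0000 0.0000
    outer loop
      vertex 0.000 0.000 0.000
      vertex 22.000 0.000 12.000
      vertex 0.000 0.000 12.000
    endloop
  endfacet
  facet normal 0.0000 0.6247 0.7809
    outer loop
      vertex 0.000 0.000 12.000
      vertex 22.000 0.000 12.000
      vertex 22.000 15.000 0.000
    endloop
  endfacet
  facet normal 0.0000 0.6247 0.7809
    outer loop
      vertex 0.000 0.000 12.000
      vertex 22.000 15.000 0.000
      vertex 0.000 15.000 0.000
    endloop
  endfacet
  facet normal -1.0000 0.0000 0.0000
    outer loop
      vertex 0.000 0.000 12.000
      vertex 0.000 15.000 0.000
      vertex 0.000 0.000 0.000
    endloop
  endfacet
  facet normal 1.0000 0.0000 0.0000
    outer loop
      vertex 22.000 0.000 0.000
      vertex 22.000 15.000 0.000
      vertex 22.000 0.000 12.000
    endloop
  endfacet
endsolid part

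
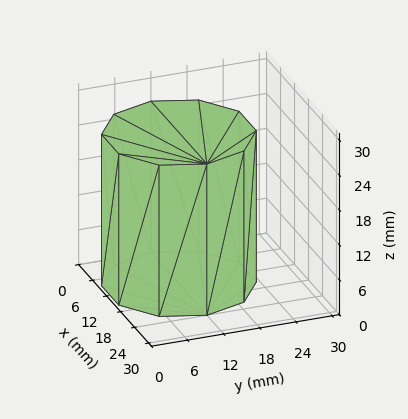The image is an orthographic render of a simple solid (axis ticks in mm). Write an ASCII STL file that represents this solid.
Reading the render: the shape is a regular 10-sided prism (a cylinder approximated with 10 flat sides), circumscribed radius ≈ 12 mm, height ≈ 26 mm (dimensions read to the nearest mm from the axis ticks). For the STL, each face is triangulated and given an outward normal.

solid part
  facet normal 0.0000 0.0000 -1.0000
    outer loop
      vertex 15.71 23.41 0.00
      vertex 21.71 19.05 0.00
      vertex 24.00 12.00 0.00
    endloop
  endfacet
  facet normal 0.0000 0.0000 -1.0000
    outer loop
      vertex 8.29 23.41 0.00
      vertex 15.71 23.41 0.00
      vertex 24.00 12.00 0.00
    endloop
  endfacet
  facet normal 0.0000 0.0000 -1.0000
    outer loop
      vertex 2.29 19.05 0.00
      vertex 8.29 23.41 0.00
      vertex 24.00 12.00 0.00
    endloop
  endfacet
  facet normal 0.0000 0.0000 -1.0000
    outer loop
      vertex 0.00 12.00 0.00
      vertex 2.29 19.05 0.00
      vertex 24.00 12.00 0.00
    endloop
  endfacet
  facet normal 0.0000 0.0000 -1.0000
    outer loop
      vertex 2.29 4.95 0.00
      vertex 0.00 12.00 0.00
      vertex 24.00 12.00 0.00
    endloop
  endfacet
  facet normal 0.0000 0.0000 -1.0000
    outer loop
      vertex 8.29 0.59 0.00
      vertex 2.29 4.95 0.00
      vertex 24.00 12.00 0.00
    endloop
  endfacet
  facet normal 0.0000 0.0000 -1.0000
    outer loop
      vertex 15.71 0.59 0.00
      vertex 8.29 0.59 0.00
      vertex 24.00 12.00 0.00
    endloop
  endfacet
  facet normal 0.0000 0.0000 -1.0000
    outer loop
      vertex 21.71 4.95 0.00
      vertex 15.71 0.59 0.00
      vertex 24.00 12.00 0.00
    endloop
  endfacet
  facet normal 0.0000 0.0000 1.0000
    outer loop
      vertex 24.00 12.00 26.00
      vertex 21.71 19.05 26.00
      vertex 15.71 23.41 26.00
    endloop
  endfacet
  facet normal 0.0000 0.0000 1.0000
    outer loop
      vertex 24.00 12.00 26.00
      vertex 15.71 23.41 26.00
      vertex 8.29 23.41 26.00
    endloop
  endfacet
  facet normal 0.0000 0.0000 1.0000
    outer loop
      vertex 24.00 12.00 26.00
      vertex 8.29 23.41 26.00
      vertex 2.29 19.05 26.00
    endloop
  endfacet
  facet normal 0.0000 0.0000 1.0000
    outer loop
      vertex 24.00 12.00 26.00
      vertex 2.29 19.05 26.00
      vertex 0.00 12.00 26.00
    endloop
  endfacet
  facet normal 0.0000 0.0000 1.0000
    outer loop
      vertex 24.00 12.00 26.00
      vertex 0.00 12.00 26.00
      vertex 2.29 4.95 26.00
    endloop
  endfacet
  facet normal 0.0000 0.0000 1.0000
    outer loop
      vertex 24.00 12.00 26.00
      vertex 2.29 4.95 26.00
      vertex 8.29 0.59 26.00
    endloop
  endfacet
  facet normal 0.0000 0.0000 1.0000
    outer loop
      vertex 24.00 12.00 26.00
      vertex 8.29 0.59 26.00
      vertex 15.71 0.59 26.00
    endloop
  endfacet
  facet normal 0.0000 0.0000 1.0000
    outer loop
      vertex 24.00 12.00 26.00
      vertex 15.71 0.59 26.00
      vertex 21.71 4.95 26.00
    endloop
  endfacet
  facet normal 0.9511 0.3089 0.0000
    outer loop
      vertex 24.00 12.00 0.00
      vertex 21.71 19.05 0.00
      vertex 21.71 19.05 26.00
    endloop
  endfacet
  facet normal 0.9511 0.3089 0.0000
    outer loop
      vertex 24.00 12.00 0.00
      vertex 21.71 19.05 26.00
      vertex 24.00 12.00 26.00
    endloop
  endfacet
  facet normal 0.5879 0.8090 0.0000
    outer loop
      vertex 21.71 19.05 0.00
      vertex 15.71 23.41 0.00
      vertex 15.71 23.41 26.00
    endloop
  endfacet
  facet normal 0.5879 0.8090 0.0000
    outer loop
      vertex 21.71 19.05 0.00
      vertex 15.71 23.41 26.00
      vertex 21.71 19.05 26.00
    endloop
  endfacet
  facet normal 0.0000 1.0000 0.0000
    outer loop
      vertex 15.71 23.41 0.00
      vertex 8.29 23.41 0.00
      vertex 8.29 23.41 26.00
    endloop
  endfacet
  facet normal 0.0000 1.0000 0.0000
    outer loop
      vertex 15.71 23.41 0.00
      vertex 8.29 23.41 26.00
      vertex 15.71 23.41 26.00
    endloop
  endfacet
  facet normal -0.5879 0.8090 0.0000
    outer loop
      vertex 8.29 23.41 0.00
      vertex 2.29 19.05 0.00
      vertex 2.29 19.05 26.00
    endloop
  endfacet
  facet normal -0.5879 0.8090 0.0000
    outer loop
      vertex 8.29 23.41 0.00
      vertex 2.29 19.05 26.00
      vertex 8.29 23.41 26.00
    endloop
  endfacet
  facet normal -0.9511 0.3089 0.0000
    outer loop
      vertex 2.29 19.05 0.00
      vertex 0.00 12.00 0.00
      vertex 0.00 12.00 26.00
    endloop
  endfacet
  facet normal -0.9511 0.3089 0.0000
    outer loop
      vertex 2.29 19.05 0.00
      vertex 0.00 12.00 26.00
      vertex 2.29 19.05 26.00
    endloop
  endfacet
  facet normal -0.9511 -0.3089 0.0000
    outer loop
      vertex 0.00 12.00 0.00
      vertex 2.29 4.95 0.00
      vertex 2.29 4.95 26.00
    endloop
  endfacet
  facet normal -0.9511 -0.3089 0.0000
    outer loop
      vertex 0.00 12.00 0.00
      vertex 2.29 4.95 26.00
      vertex 0.00 12.00 26.00
    endloop
  endfacet
  facet normal -0.5879 -0.8090 0.0000
    outer loop
      vertex 2.29 4.95 0.00
      vertex 8.29 0.59 0.00
      vertex 8.29 0.59 26.00
    endloop
  endfacet
  facet normal -0.5879 -0.8090 0.0000
    outer loop
      vertex 2.29 4.95 0.00
      vertex 8.29 0.59 26.00
      vertex 2.29 4.95 26.00
    endloop
  endfacet
  facet normal 0.0000 -1.0000 0.0000
    outer loop
      vertex 8.29 0.59 0.00
      vertex 15.71 0.59 0.00
      vertex 15.71 0.59 26.00
    endloop
  endfacet
  facet normal 0.0000 -1.0000 0.0000
    outer loop
      vertex 8.29 0.59 0.00
      vertex 15.71 0.59 26.00
      vertex 8.29 0.59 26.00
    endloop
  endfacet
  facet normal 0.5879 -0.8090 0.0000
    outer loop
      vertex 15.71 0.59 0.00
      vertex 21.71 4.95 0.00
      vertex 21.71 4.95 26.00
    endloop
  endfacet
  facet normal 0.5879 -0.8090 0.0000
    outer loop
      vertex 15.71 0.59 0.00
      vertex 21.71 4.95 26.00
      vertex 15.71 0.59 26.00
    endloop
  endfacet
  facet normal 0.9511 -0.3089 0.0000
    outer loop
      vertex 21.71 4.95 0.00
      vertex 24.00 12.00 0.00
      vertex 24.00 12.00 26.00
    endloop
  endfacet
  facet normal 0.9511 -0.3089 0.0000
    outer loop
      vertex 21.71 4.95 0.00
      vertex 24.00 12.00 26.00
      vertex 21.71 4.95 26.00
    endloop
  endfacet
endsolid part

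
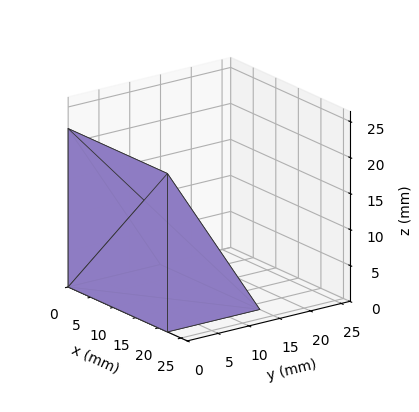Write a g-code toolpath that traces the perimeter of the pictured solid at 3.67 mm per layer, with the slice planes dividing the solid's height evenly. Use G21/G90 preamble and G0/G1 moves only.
Reading the render: the shape is a wedge (ramp): 22 × 15 mm base, rising to 22 mm along the y=0 edge and sloping linearly to z=0 at y=15 (dimensions read to the nearest mm from the axis ticks). For the g-code, the solid's height is divided into equal slices at the stated Δz and each level perimeter traced with G1 moves after a G0 lift.

; perimeter-only toolpath
G21 ; units = mm
G90 ; absolute positioning
G28 ; home
; layer 1
G0 Z3.67
G0 X0.00 Y0.00
G1 X22.00 Y0.00
G1 X22.00 Y12.50
G1 X0.00 Y12.50
G1 X0.00 Y0.00
; layer 2
G0 Z7.33
G0 X0.00 Y0.00
G1 X22.00 Y0.00
G1 X22.00 Y10.00
G1 X0.00 Y10.00
G1 X0.00 Y0.00
; layer 3
G0 Z11.00
G0 X0.00 Y0.00
G1 X22.00 Y0.00
G1 X22.00 Y7.50
G1 X0.00 Y7.50
G1 X0.00 Y0.00
; layer 4
G0 Z14.67
G0 X0.00 Y0.00
G1 X22.00 Y0.00
G1 X22.00 Y5.00
G1 X0.00 Y5.00
G1 X0.00 Y0.00
; layer 5
G0 Z18.33
G0 X0.00 Y0.00
G1 X22.00 Y0.00
G1 X22.00 Y2.50
G1 X0.00 Y2.50
G1 X0.00 Y0.00
M2 ; end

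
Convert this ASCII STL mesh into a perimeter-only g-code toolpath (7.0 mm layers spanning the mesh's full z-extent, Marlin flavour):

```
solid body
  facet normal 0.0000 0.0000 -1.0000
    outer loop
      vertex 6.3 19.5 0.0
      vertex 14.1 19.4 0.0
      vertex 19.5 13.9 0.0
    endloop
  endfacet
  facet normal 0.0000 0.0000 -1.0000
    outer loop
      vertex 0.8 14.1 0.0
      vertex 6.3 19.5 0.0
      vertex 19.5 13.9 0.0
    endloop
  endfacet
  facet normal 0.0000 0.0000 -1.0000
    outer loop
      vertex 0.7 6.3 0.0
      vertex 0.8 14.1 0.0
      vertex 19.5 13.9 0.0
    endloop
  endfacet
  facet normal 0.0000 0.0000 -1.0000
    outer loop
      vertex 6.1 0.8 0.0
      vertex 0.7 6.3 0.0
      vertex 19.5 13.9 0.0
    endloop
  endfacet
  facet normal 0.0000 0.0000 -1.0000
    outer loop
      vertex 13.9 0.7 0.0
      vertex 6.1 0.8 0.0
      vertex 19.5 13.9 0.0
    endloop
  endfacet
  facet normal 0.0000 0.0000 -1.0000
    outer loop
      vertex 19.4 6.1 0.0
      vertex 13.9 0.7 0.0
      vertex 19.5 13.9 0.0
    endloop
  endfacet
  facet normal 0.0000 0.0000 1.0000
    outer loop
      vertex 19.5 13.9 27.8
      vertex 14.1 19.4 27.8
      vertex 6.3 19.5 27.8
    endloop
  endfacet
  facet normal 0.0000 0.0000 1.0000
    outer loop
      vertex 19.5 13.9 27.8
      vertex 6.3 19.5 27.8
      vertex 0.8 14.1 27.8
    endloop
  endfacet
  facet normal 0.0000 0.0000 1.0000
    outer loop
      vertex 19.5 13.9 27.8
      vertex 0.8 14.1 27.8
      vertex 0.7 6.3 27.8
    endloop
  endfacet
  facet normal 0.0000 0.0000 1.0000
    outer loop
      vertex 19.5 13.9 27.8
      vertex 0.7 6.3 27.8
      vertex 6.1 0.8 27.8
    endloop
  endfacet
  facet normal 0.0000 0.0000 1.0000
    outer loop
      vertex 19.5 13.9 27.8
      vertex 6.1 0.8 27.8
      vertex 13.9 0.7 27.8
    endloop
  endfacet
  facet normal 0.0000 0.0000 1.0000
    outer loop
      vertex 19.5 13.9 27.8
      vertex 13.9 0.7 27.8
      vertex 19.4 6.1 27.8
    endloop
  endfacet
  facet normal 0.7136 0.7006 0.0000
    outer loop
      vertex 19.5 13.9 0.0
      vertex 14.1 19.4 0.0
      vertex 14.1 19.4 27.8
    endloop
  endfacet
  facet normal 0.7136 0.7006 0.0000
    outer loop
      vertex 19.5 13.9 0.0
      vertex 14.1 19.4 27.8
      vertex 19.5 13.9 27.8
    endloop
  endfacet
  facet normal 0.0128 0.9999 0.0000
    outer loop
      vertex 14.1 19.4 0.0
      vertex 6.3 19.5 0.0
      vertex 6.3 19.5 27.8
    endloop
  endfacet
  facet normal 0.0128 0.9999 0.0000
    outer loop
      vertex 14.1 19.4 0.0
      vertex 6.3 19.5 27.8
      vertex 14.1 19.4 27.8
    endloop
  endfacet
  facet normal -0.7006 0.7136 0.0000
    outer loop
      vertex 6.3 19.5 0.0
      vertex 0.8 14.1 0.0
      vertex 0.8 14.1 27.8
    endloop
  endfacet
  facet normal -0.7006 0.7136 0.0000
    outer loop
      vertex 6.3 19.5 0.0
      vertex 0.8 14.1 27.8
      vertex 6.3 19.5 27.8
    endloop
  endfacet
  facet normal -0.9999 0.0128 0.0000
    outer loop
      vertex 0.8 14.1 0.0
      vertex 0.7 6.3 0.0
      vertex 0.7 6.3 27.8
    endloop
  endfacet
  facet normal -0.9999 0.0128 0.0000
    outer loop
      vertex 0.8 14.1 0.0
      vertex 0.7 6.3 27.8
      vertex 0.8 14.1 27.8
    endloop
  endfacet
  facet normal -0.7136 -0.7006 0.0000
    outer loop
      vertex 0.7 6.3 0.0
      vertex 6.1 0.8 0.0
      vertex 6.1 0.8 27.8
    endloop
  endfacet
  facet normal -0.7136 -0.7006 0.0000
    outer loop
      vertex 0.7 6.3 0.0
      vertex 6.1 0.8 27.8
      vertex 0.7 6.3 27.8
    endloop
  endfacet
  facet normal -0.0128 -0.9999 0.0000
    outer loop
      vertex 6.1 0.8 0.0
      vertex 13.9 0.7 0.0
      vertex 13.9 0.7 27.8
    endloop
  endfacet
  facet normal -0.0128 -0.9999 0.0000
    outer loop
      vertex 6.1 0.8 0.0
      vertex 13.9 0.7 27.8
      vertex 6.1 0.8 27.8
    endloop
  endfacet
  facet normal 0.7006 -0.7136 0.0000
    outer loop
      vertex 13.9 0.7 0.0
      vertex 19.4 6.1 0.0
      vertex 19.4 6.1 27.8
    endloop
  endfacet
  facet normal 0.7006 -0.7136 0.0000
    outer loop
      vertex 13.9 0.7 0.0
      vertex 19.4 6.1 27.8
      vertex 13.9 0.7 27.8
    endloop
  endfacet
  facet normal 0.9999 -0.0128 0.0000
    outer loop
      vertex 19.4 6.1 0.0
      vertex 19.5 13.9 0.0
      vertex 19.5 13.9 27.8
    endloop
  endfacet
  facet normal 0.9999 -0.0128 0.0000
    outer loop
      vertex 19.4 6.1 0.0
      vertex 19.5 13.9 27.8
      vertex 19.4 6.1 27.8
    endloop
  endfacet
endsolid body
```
; perimeter-only toolpath
G21 ; units = mm
G90 ; absolute positioning
G28 ; home
; layer 1
G0 Z7.0
G0 X19.5 Y13.9
G1 X14.1 Y19.4
G1 X6.3 Y19.5
G1 X0.8 Y14.1
G1 X0.7 Y6.3
G1 X6.1 Y0.8
G1 X13.9 Y0.7
G1 X19.4 Y6.1
G1 X19.5 Y13.9
; layer 2
G0 Z13.9
G0 X19.5 Y13.9
G1 X14.1 Y19.4
G1 X6.3 Y19.5
G1 X0.8 Y14.1
G1 X0.7 Y6.3
G1 X6.1 Y0.8
G1 X13.9 Y0.7
G1 X19.4 Y6.1
G1 X19.5 Y13.9
; layer 3
G0 Z20.9
G0 X19.5 Y13.9
G1 X14.1 Y19.4
G1 X6.3 Y19.5
G1 X0.8 Y14.1
G1 X0.7 Y6.3
G1 X6.1 Y0.8
G1 X13.9 Y0.7
G1 X19.4 Y6.1
G1 X19.5 Y13.9
; layer 4
G0 Z27.8
G0 X19.5 Y13.9
G1 X14.1 Y19.4
G1 X6.3 Y19.5
G1 X0.8 Y14.1
G1 X0.7 Y6.3
G1 X6.1 Y0.8
G1 X13.9 Y0.7
G1 X19.4 Y6.1
G1 X19.5 Y13.9
M2 ; end

The solid is a regular 8-sided prism (a cylinder approximated with 8 flat sides), circumscribed radius ≈ 10.1 mm, height ≈ 27.8 mm. Slicing at Δz = 7.0 mm — 4 equal slices spanning the solid's height, so layer i sits at z = i·h/4 — gives 4 non-empty perimeters. Each is a 8-segment closed polygon; G0 lifts to the layer z and rapids to the start vertex, then G1 traces the edges.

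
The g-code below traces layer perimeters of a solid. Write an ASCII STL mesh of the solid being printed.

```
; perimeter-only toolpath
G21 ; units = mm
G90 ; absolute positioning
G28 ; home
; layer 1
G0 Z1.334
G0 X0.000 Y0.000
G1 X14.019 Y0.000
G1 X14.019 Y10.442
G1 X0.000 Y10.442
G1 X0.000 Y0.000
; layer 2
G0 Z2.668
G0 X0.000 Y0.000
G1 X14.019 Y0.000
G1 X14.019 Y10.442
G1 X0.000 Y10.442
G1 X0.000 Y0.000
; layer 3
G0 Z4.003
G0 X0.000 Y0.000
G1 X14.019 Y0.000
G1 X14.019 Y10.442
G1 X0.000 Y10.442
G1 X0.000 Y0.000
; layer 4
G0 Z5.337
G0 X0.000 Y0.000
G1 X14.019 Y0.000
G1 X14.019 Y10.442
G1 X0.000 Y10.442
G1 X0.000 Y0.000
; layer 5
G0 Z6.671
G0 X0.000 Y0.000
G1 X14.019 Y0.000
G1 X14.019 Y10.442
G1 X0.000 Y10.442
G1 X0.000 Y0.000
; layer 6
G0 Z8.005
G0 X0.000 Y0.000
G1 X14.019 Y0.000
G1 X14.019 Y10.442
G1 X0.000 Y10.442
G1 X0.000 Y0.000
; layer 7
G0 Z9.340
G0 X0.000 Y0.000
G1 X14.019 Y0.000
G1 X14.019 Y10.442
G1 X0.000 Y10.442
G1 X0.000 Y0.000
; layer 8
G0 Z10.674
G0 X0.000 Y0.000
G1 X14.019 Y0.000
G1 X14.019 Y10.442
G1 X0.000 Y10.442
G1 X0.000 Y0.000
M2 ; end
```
solid part
  facet normal 0.0000 0.0000 -1.0000
    outer loop
      vertex 14.019 10.442 0.000
      vertex 14.019 0.000 0.000
      vertex 0.000 0.000 0.000
    endloop
  endfacet
  facet normal 0.0000 0.0000 -1.0000
    outer loop
      vertex 0.000 10.442 0.000
      vertex 14.019 10.442 0.000
      vertex 0.000 0.000 0.000
    endloop
  endfacet
  facet normal 0.0000 0.0000 1.0000
    outer loop
      vertex 0.000 0.000 10.674
      vertex 14.019 0.000 10.674
      vertex 14.019 10.442 10.674
    endloop
  endfacet
  facet normal 0.0000 0.0000 1.0000
    outer loop
      vertex 0.000 0.000 10.674
      vertex 14.019 10.442 10.674
      vertex 0.000 10.442 10.674
    endloop
  endfacet
  facet normal 0.0000 -1.0000 0.0000
    outer loop
      vertex 0.000 0.000 0.000
      vertex 14.019 0.000 0.000
      vertex 14.019 0.000 10.674
    endloop
  endfacet
  facet normal 0.0000 -1.0000 0.0000
    outer loop
      vertex 0.000 0.000 0.000
      vertex 14.019 0.000 10.674
      vertex 0.000 0.000 10.674
    endloop
  endfacet
  facet normal 0.0000 1.0000 0.0000
    outer loop
      vertex 14.019 10.442 10.674
      vertex 14.019 10.442 0.000
      vertex 0.000 10.442 0.000
    endloop
  endfacet
  facet normal 0.0000 1.0000 0.0000
    outer loop
      vertex 0.000 10.442 10.674
      vertex 14.019 10.442 10.674
      vertex 0.000 10.442 0.000
    endloop
  endfacet
  facet normal -1.0000 0.0000 0.0000
    outer loop
      vertex 0.000 10.442 10.674
      vertex 0.000 10.442 0.000
      vertex 0.000 0.000 0.000
    endloop
  endfacet
  facet normal -1.0000 0.0000 0.0000
    outer loop
      vertex 0.000 0.000 10.674
      vertex 0.000 10.442 10.674
      vertex 0.000 0.000 0.000
    endloop
  endfacet
  facet normal 1.0000 0.0000 0.0000
    outer loop
      vertex 14.019 0.000 0.000
      vertex 14.019 10.442 0.000
      vertex 14.019 10.442 10.674
    endloop
  endfacet
  facet normal 1.0000 0.0000 0.0000
    outer loop
      vertex 14.019 0.000 0.000
      vertex 14.019 10.442 10.674
      vertex 14.019 0.000 10.674
    endloop
  endfacet
endsolid part

The G0 Z moves step by Δz≈1.334 mm. Every layer's G1 loop is the same polygon, so the solid is a straight extrusion of it from z=0 to z≈10.7. Closing with flat bottom and top caps and triangulating gives 12 facets — a rectangular box, roughly 14 × 10.4 mm footprint and 10.7 mm tall.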